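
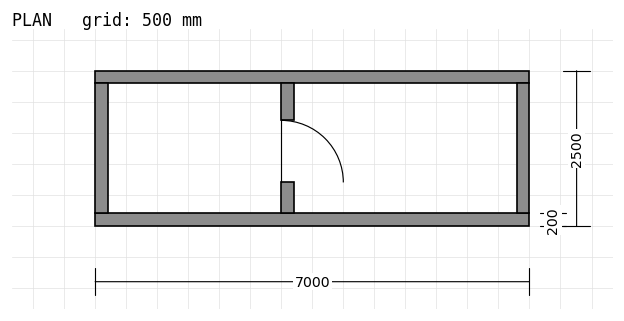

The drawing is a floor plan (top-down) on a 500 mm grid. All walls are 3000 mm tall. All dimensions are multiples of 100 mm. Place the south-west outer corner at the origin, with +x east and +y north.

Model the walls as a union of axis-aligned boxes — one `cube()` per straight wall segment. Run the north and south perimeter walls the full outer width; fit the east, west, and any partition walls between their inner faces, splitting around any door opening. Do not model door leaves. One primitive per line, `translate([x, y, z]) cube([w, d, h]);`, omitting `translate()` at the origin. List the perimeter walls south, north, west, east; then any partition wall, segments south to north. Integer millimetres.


cube([7000, 200, 3000]);
translate([0, 2300, 0]) cube([7000, 200, 3000]);
translate([0, 200, 0]) cube([200, 2100, 3000]);
translate([6800, 200, 0]) cube([200, 2100, 3000]);
translate([3000, 200, 0]) cube([200, 500, 3000]);
translate([3000, 1700, 0]) cube([200, 600, 3000]);


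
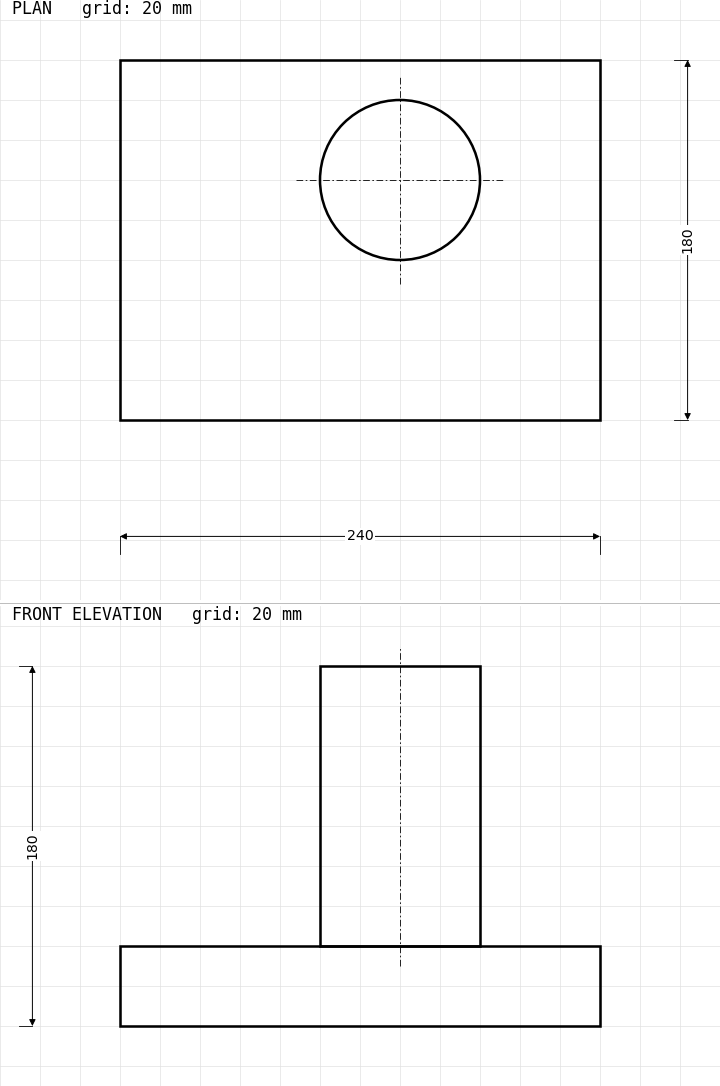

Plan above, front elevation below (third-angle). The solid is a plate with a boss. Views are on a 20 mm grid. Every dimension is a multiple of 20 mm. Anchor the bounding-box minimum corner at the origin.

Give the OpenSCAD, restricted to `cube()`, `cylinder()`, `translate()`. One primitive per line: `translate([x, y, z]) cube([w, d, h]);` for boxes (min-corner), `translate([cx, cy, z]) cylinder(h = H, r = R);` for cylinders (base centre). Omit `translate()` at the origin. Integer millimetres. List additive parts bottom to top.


cube([240, 180, 40]);
translate([140, 120, 40]) cylinder(h = 140, r = 40);


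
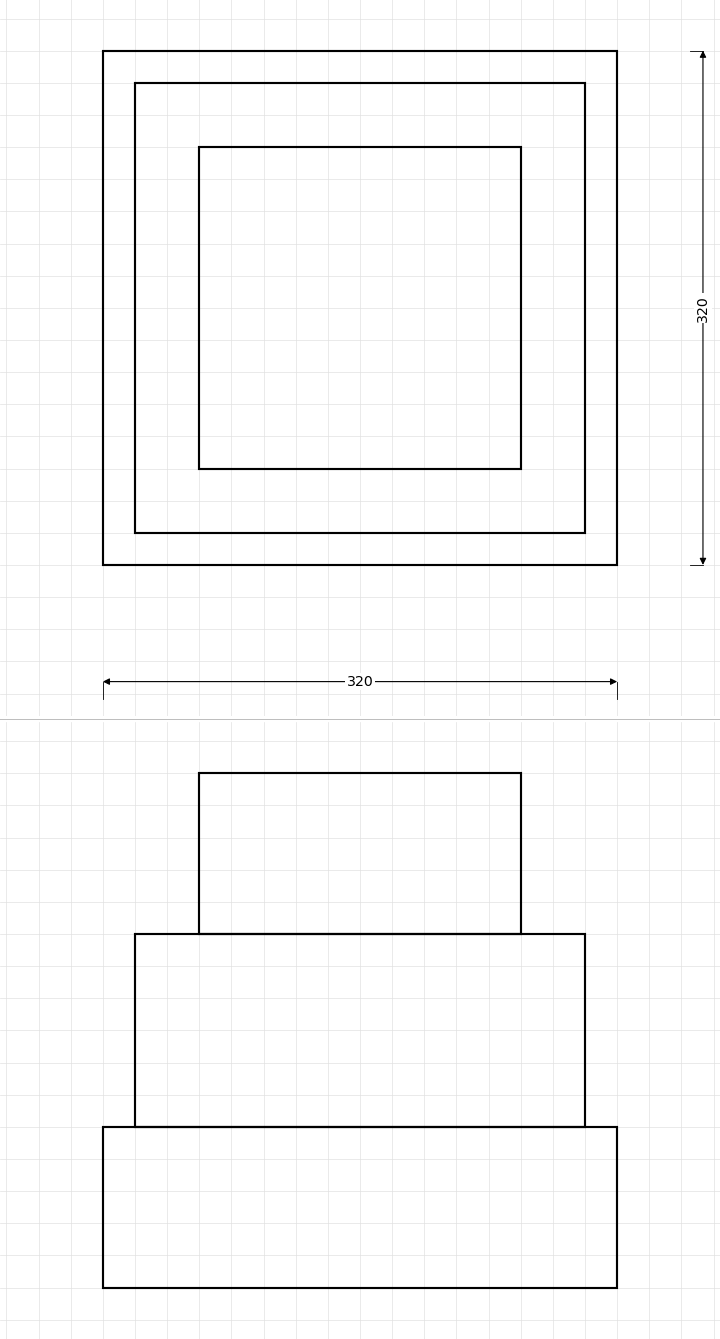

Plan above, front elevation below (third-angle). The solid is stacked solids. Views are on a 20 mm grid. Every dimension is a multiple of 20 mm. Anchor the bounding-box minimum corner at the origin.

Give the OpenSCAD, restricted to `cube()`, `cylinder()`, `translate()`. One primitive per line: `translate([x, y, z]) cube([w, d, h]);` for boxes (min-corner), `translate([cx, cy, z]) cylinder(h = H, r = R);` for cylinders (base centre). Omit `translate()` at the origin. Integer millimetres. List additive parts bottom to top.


cube([320, 320, 100]);
translate([20, 20, 100]) cube([280, 280, 120]);
translate([60, 60, 220]) cube([200, 200, 100]);


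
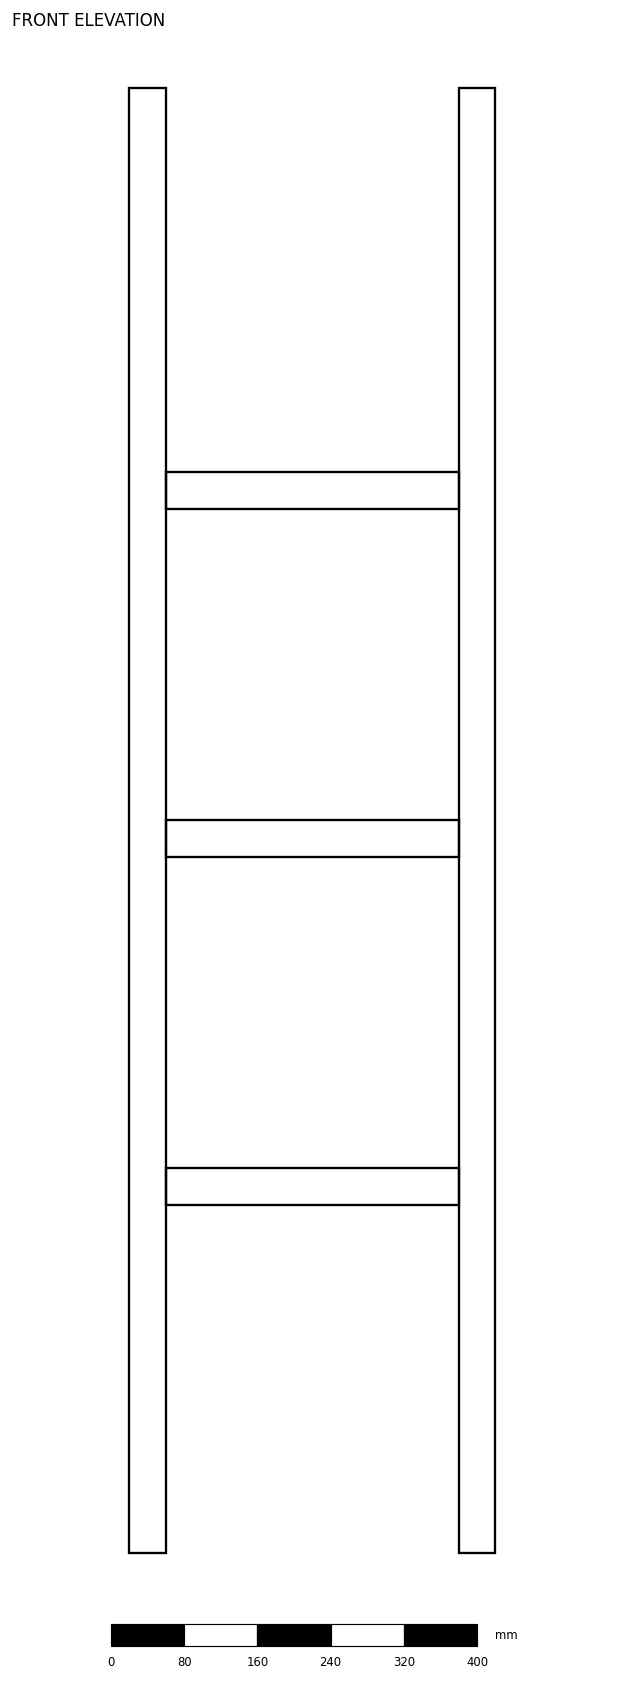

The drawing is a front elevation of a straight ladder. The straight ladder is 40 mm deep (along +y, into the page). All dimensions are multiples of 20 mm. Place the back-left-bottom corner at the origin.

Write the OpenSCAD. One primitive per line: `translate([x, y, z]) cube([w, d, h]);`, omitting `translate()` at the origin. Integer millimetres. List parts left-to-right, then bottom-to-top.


cube([40, 40, 1600]);
translate([40, 0, 380]) cube([320, 40, 40]);
translate([40, 0, 760]) cube([320, 40, 40]);
translate([40, 0, 1140]) cube([320, 40, 40]);
translate([360, 0, 0]) cube([40, 40, 1600]);


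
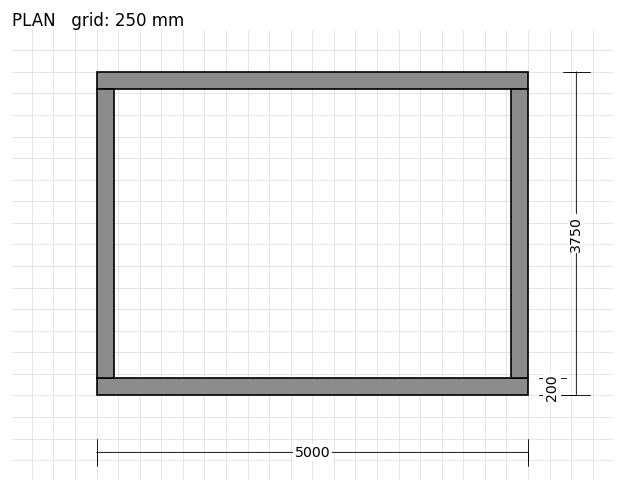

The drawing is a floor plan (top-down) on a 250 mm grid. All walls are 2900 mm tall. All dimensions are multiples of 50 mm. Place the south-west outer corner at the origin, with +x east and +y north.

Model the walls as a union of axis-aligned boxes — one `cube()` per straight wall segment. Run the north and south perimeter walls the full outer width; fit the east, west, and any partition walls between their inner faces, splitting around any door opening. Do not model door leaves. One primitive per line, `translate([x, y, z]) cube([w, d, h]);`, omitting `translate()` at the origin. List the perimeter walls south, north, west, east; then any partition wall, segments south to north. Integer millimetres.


cube([5000, 200, 2900]);
translate([0, 3550, 0]) cube([5000, 200, 2900]);
translate([0, 200, 0]) cube([200, 3350, 2900]);
translate([4800, 200, 0]) cube([200, 3350, 2900]);


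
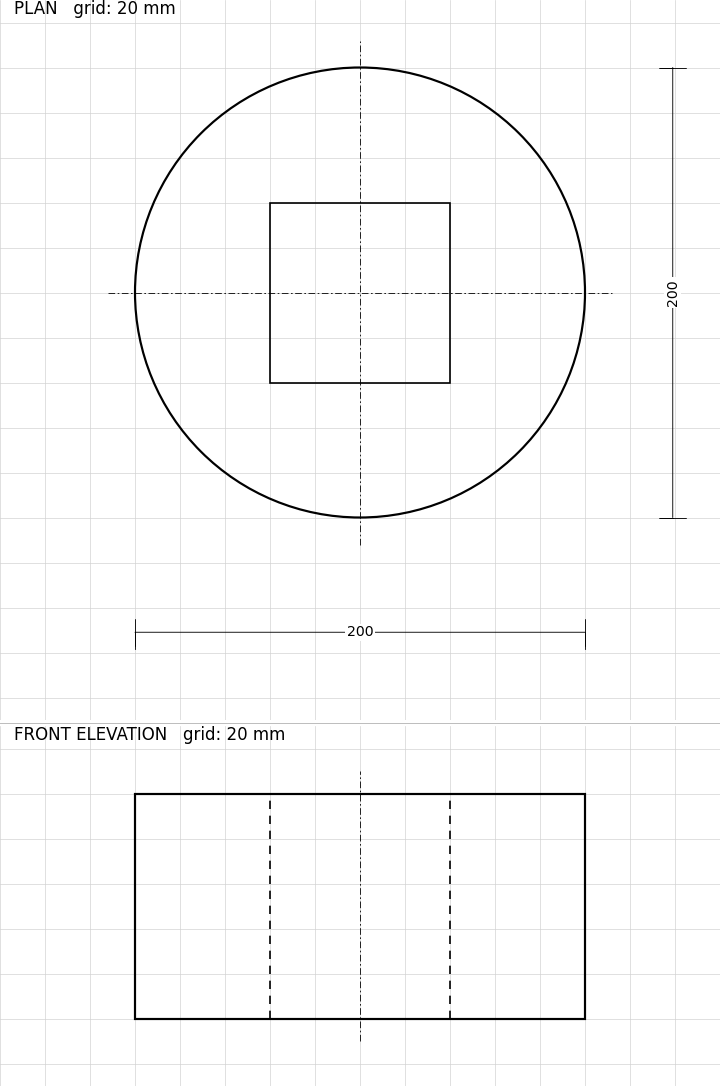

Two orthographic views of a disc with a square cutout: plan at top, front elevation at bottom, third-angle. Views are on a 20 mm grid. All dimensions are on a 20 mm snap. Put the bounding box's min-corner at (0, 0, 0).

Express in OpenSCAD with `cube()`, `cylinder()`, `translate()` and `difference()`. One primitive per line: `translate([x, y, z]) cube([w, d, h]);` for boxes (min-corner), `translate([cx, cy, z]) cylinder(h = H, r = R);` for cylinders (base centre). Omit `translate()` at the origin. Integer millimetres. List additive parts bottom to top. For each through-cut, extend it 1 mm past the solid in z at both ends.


difference() {
  translate([100, 100, 0]) cylinder(h = 100, r = 100);
  translate([60, 60, -1]) cube([80, 80, 102]);
}


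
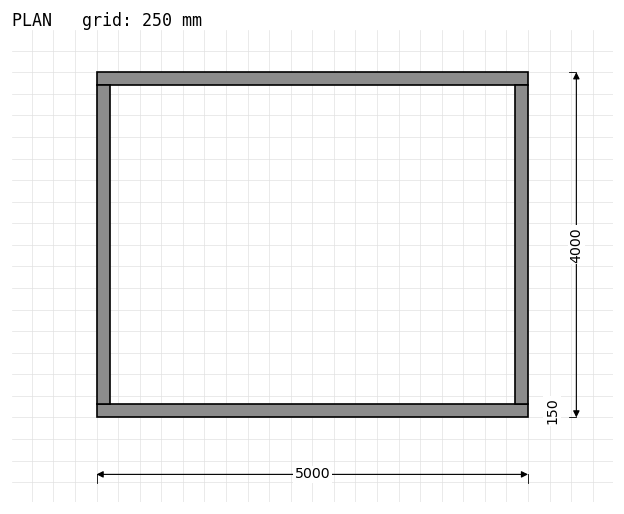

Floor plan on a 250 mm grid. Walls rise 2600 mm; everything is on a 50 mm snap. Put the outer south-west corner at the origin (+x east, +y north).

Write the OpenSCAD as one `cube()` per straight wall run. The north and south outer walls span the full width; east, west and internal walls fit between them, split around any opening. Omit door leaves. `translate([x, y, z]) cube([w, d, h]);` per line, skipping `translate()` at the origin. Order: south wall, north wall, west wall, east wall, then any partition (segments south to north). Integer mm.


cube([5000, 150, 2600]);
translate([0, 3850, 0]) cube([5000, 150, 2600]);
translate([0, 150, 0]) cube([150, 3700, 2600]);
translate([4850, 150, 0]) cube([150, 3700, 2600]);


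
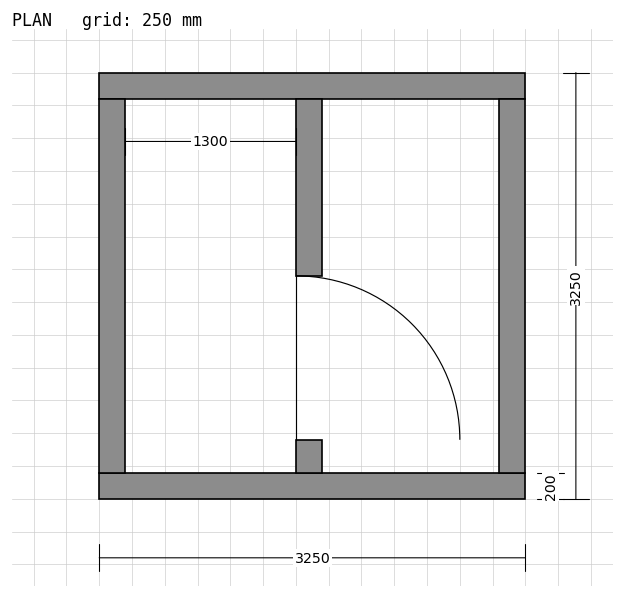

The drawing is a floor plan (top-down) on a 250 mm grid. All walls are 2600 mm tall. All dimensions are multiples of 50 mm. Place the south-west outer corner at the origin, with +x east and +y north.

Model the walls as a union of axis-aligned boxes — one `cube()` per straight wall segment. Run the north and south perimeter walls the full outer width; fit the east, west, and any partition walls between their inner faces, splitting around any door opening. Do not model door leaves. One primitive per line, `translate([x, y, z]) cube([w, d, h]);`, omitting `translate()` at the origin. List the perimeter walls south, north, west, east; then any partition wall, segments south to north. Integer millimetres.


cube([3250, 200, 2600]);
translate([0, 3050, 0]) cube([3250, 200, 2600]);
translate([0, 200, 0]) cube([200, 2850, 2600]);
translate([3050, 200, 0]) cube([200, 2850, 2600]);
translate([1500, 200, 0]) cube([200, 250, 2600]);
translate([1500, 1700, 0]) cube([200, 1350, 2600]);


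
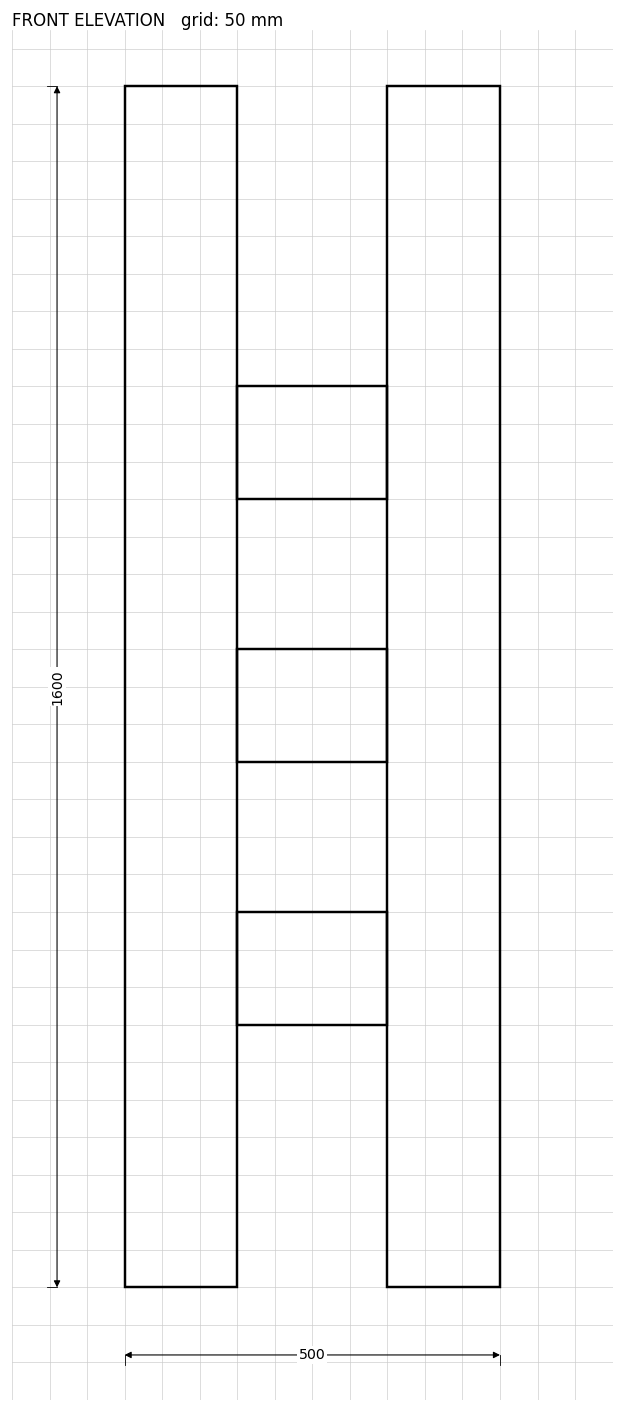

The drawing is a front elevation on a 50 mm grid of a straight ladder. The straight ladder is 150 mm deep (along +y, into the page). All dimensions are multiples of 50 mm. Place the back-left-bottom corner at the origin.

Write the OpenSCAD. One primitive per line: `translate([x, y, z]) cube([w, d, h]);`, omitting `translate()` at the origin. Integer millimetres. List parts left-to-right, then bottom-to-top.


cube([150, 150, 1600]);
translate([150, 0, 350]) cube([200, 150, 150]);
translate([150, 0, 700]) cube([200, 150, 150]);
translate([150, 0, 1050]) cube([200, 150, 150]);
translate([350, 0, 0]) cube([150, 150, 1600]);


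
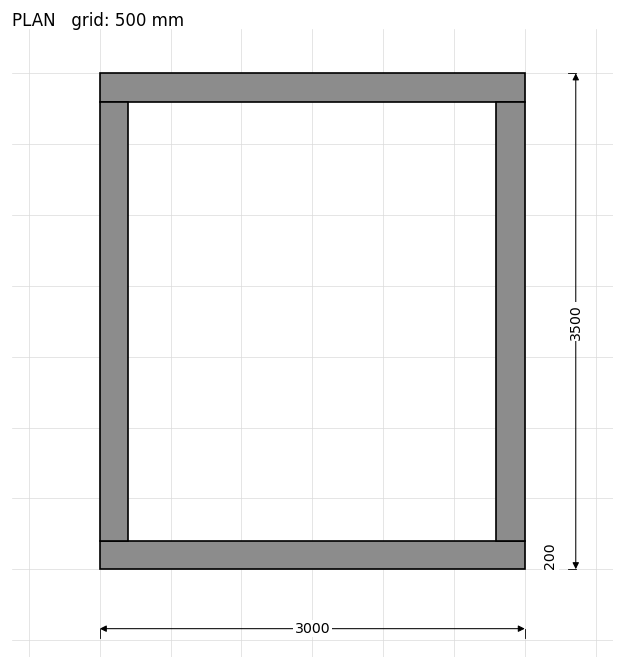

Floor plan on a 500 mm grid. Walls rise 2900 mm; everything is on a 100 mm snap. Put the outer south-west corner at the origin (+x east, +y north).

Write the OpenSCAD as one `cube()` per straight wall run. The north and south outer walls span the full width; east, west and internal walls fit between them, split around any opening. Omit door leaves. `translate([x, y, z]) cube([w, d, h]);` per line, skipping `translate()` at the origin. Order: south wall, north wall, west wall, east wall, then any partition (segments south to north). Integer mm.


cube([3000, 200, 2900]);
translate([0, 3300, 0]) cube([3000, 200, 2900]);
translate([0, 200, 0]) cube([200, 3100, 2900]);
translate([2800, 200, 0]) cube([200, 3100, 2900]);


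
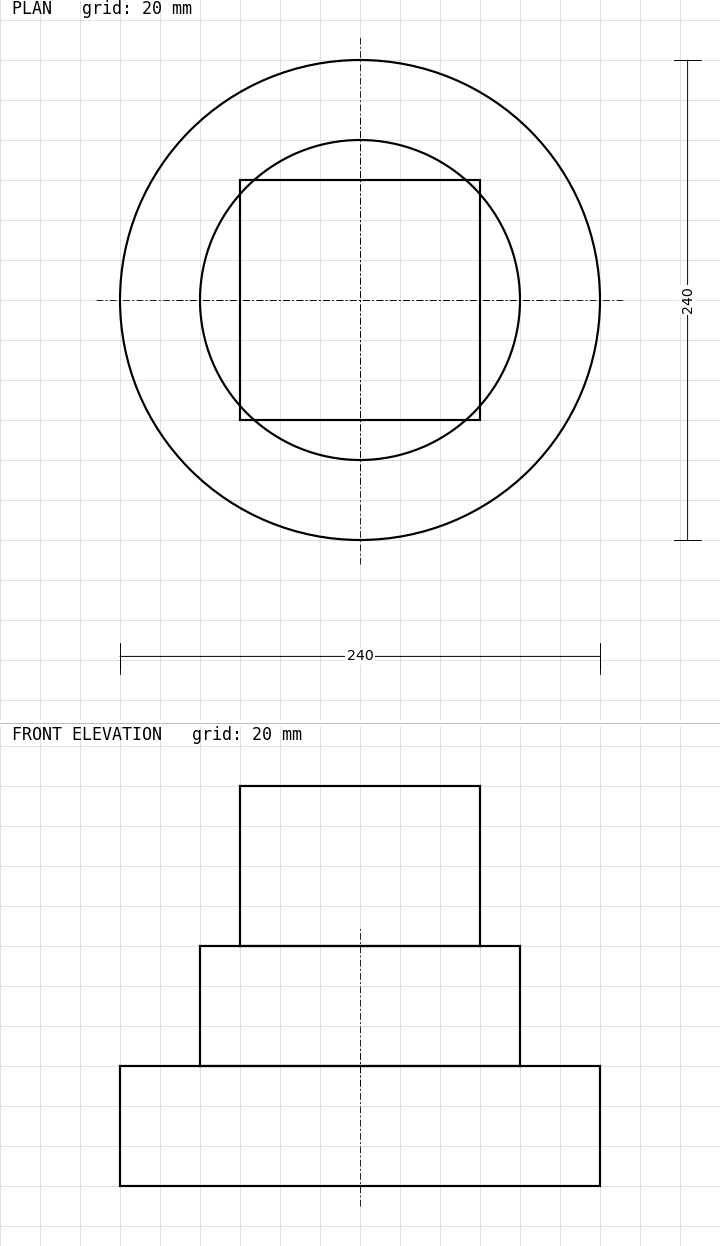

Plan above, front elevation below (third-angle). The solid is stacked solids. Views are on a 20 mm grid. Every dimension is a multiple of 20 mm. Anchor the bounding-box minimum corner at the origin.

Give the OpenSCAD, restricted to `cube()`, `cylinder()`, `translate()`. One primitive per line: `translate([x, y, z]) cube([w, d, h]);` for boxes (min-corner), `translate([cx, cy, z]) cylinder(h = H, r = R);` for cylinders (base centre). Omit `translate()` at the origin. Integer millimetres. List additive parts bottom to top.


translate([120, 120, 0]) cylinder(h = 60, r = 120);
translate([120, 120, 60]) cylinder(h = 60, r = 80);
translate([60, 60, 120]) cube([120, 120, 80]);


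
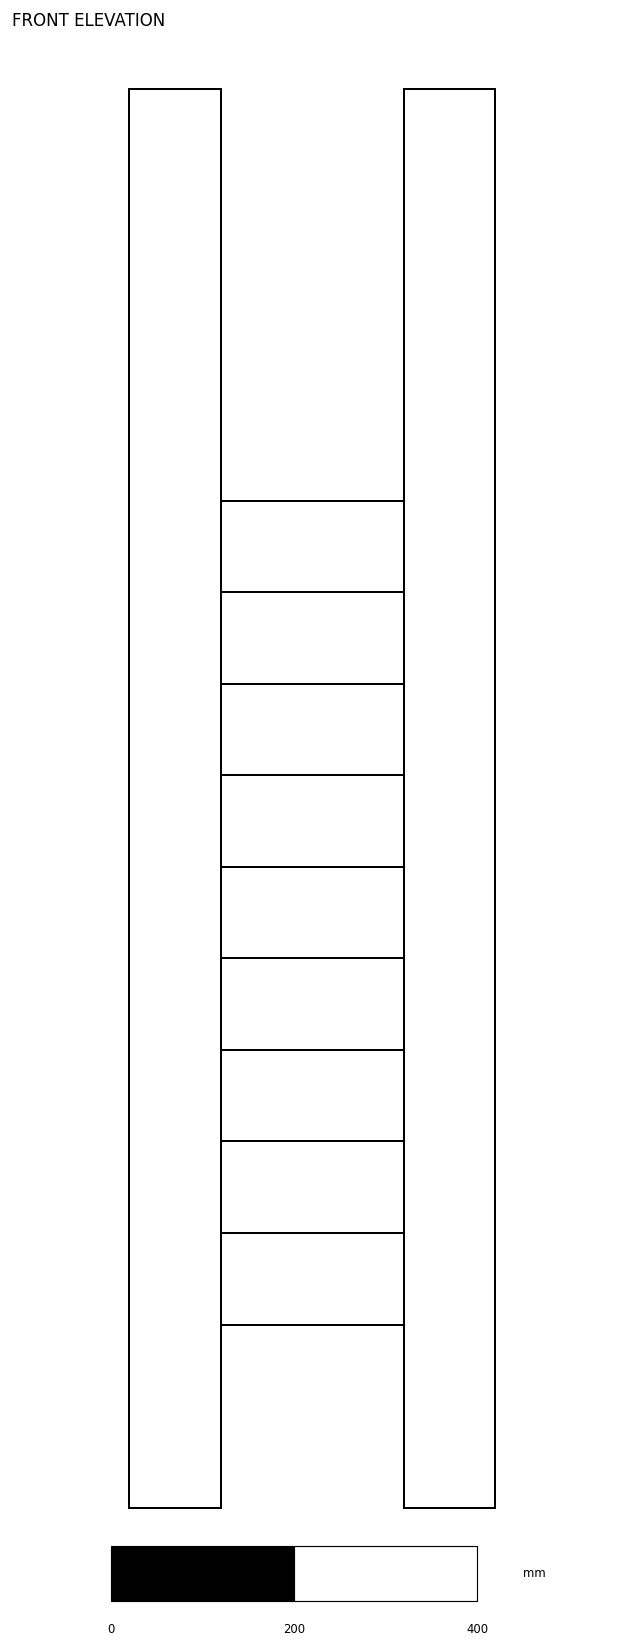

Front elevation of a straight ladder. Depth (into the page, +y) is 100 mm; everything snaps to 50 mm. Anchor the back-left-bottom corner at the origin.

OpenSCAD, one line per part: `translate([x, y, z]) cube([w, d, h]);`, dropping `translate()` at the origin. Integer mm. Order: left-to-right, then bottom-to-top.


cube([100, 100, 1550]);
translate([100, 0, 200]) cube([200, 100, 100]);
translate([100, 0, 400]) cube([200, 100, 100]);
translate([100, 0, 600]) cube([200, 100, 100]);
translate([100, 0, 800]) cube([200, 100, 100]);
translate([100, 0, 1000]) cube([200, 100, 100]);
translate([300, 0, 0]) cube([100, 100, 1550]);


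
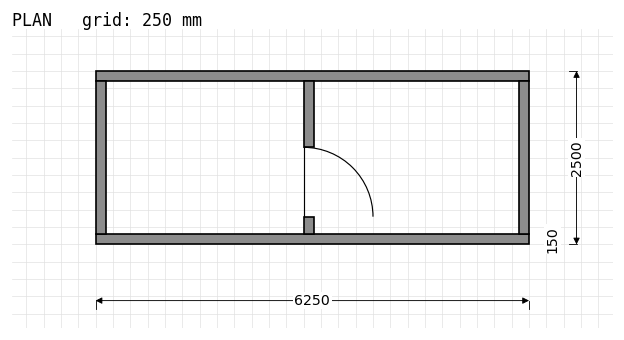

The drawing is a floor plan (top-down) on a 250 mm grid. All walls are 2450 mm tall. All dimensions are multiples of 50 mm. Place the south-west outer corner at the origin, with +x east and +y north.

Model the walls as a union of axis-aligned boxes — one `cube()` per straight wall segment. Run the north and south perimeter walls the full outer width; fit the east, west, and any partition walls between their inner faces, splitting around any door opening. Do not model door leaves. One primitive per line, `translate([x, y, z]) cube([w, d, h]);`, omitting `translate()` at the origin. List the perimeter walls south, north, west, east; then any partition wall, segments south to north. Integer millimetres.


cube([6250, 150, 2450]);
translate([0, 2350, 0]) cube([6250, 150, 2450]);
translate([0, 150, 0]) cube([150, 2200, 2450]);
translate([6100, 150, 0]) cube([150, 2200, 2450]);
translate([3000, 150, 0]) cube([150, 250, 2450]);
translate([3000, 1400, 0]) cube([150, 950, 2450]);


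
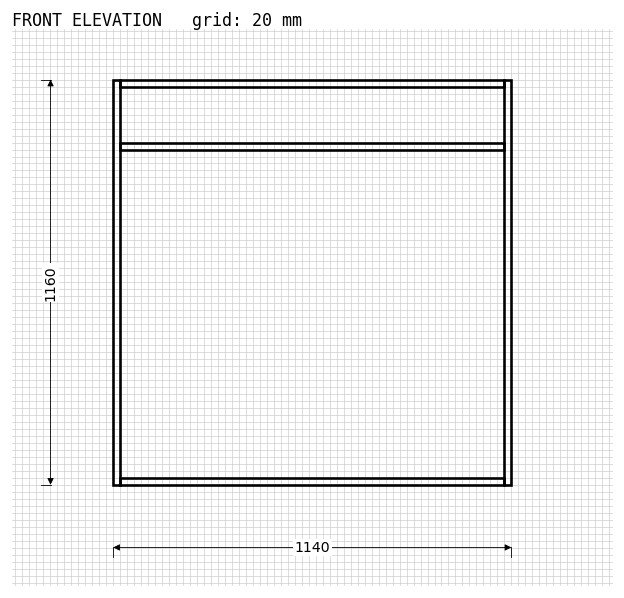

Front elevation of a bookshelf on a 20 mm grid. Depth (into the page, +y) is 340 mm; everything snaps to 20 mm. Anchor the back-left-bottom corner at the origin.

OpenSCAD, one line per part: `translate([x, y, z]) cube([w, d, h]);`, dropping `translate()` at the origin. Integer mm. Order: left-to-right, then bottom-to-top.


cube([20, 340, 1160]);
translate([20, 0, 0]) cube([1100, 340, 20]);
translate([20, 0, 960]) cube([1100, 340, 20]);
translate([20, 0, 1140]) cube([1100, 340, 20]);
translate([1120, 0, 0]) cube([20, 340, 1160]);


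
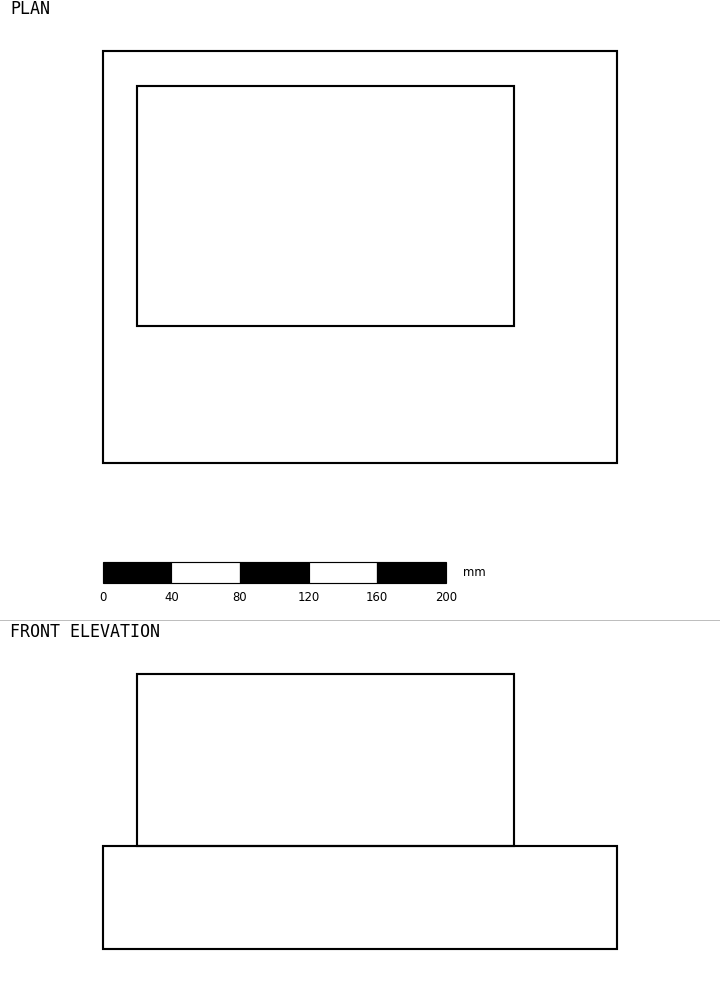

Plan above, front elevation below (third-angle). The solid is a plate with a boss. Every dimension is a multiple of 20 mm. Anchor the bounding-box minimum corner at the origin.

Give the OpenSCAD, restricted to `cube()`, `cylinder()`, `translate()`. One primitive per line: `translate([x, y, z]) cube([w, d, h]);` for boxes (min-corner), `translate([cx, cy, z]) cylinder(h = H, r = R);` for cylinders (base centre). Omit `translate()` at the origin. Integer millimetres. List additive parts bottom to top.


cube([300, 240, 60]);
translate([20, 80, 60]) cube([220, 140, 100]);


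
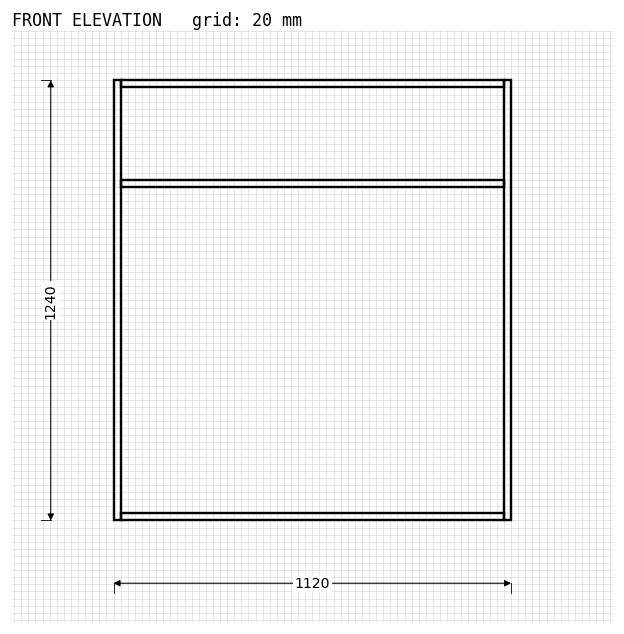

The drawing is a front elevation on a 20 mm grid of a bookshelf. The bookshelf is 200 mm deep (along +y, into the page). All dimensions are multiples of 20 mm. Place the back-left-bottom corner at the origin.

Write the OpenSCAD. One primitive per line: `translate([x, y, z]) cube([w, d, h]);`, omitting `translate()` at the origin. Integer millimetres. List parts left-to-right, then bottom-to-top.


cube([20, 200, 1240]);
translate([20, 0, 0]) cube([1080, 200, 20]);
translate([20, 0, 940]) cube([1080, 200, 20]);
translate([20, 0, 1220]) cube([1080, 200, 20]);
translate([1100, 0, 0]) cube([20, 200, 1240]);


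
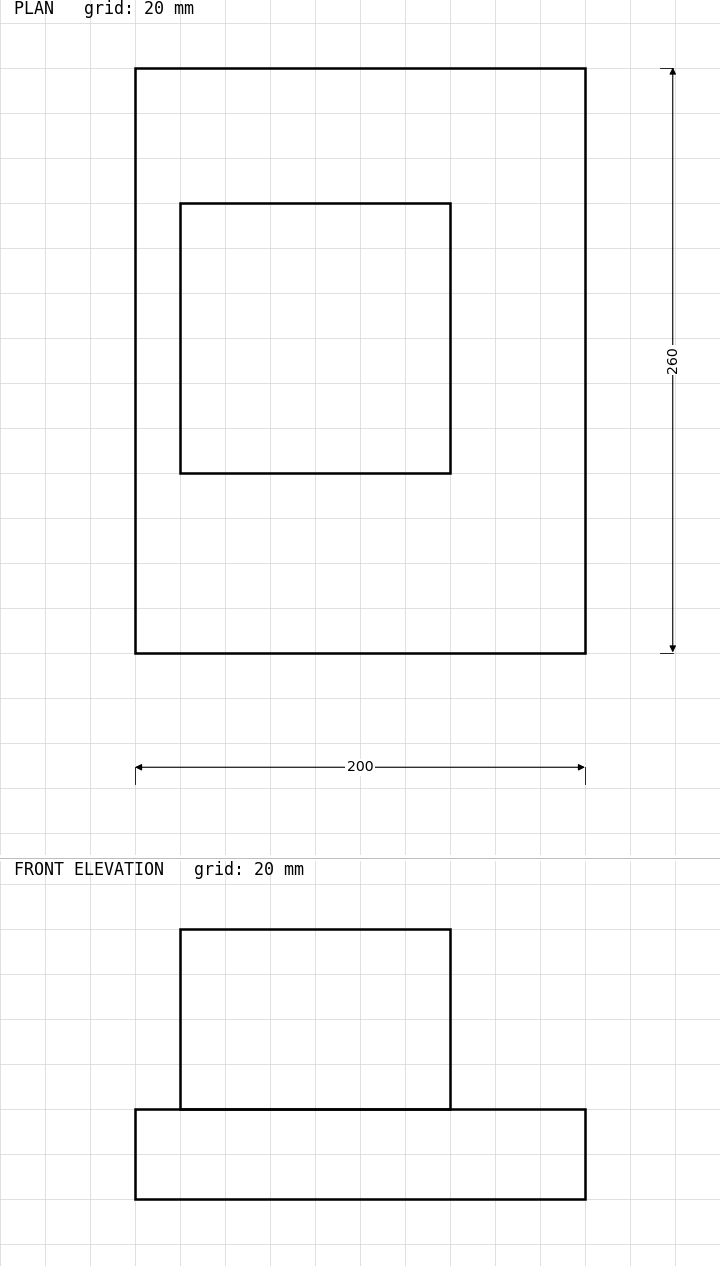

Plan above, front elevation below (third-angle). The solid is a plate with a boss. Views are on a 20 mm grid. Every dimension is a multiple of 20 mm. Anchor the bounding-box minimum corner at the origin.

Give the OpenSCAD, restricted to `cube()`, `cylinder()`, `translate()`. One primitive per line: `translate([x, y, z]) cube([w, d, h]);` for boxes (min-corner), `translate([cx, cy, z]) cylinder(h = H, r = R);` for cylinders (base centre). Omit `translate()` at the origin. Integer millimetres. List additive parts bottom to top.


cube([200, 260, 40]);
translate([20, 80, 40]) cube([120, 120, 80]);


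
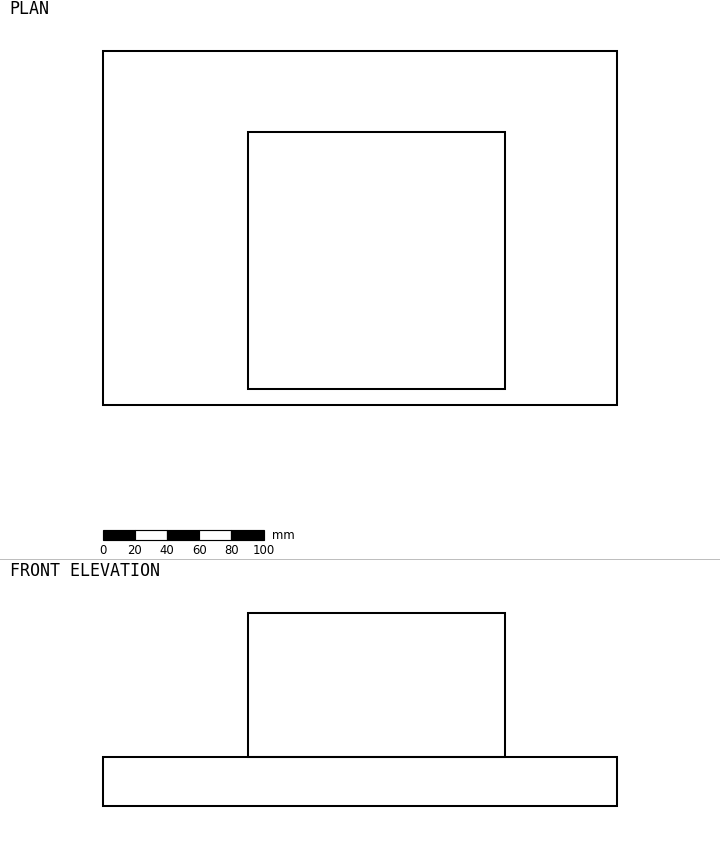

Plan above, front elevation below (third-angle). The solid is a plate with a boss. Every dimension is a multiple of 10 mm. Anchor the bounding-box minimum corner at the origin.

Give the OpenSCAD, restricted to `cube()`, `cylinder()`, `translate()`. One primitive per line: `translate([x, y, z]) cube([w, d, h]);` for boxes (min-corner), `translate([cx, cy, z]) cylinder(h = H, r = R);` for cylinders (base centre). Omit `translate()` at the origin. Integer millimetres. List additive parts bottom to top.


cube([320, 220, 30]);
translate([90, 10, 30]) cube([160, 160, 90]);


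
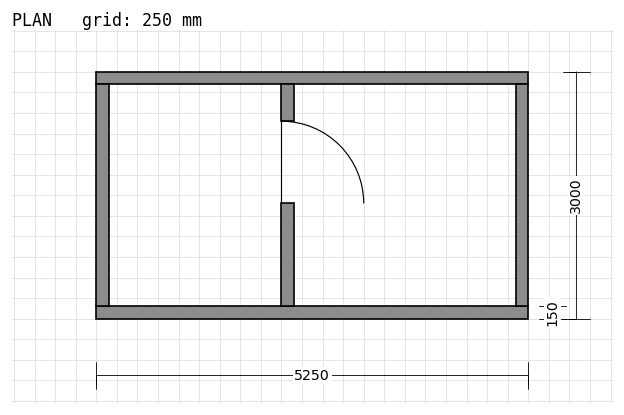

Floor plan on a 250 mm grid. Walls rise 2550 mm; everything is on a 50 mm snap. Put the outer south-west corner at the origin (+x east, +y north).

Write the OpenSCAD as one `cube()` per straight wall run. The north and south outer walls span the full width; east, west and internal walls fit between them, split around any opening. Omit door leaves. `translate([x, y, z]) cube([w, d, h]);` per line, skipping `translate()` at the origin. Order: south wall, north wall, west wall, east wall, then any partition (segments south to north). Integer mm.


cube([5250, 150, 2550]);
translate([0, 2850, 0]) cube([5250, 150, 2550]);
translate([0, 150, 0]) cube([150, 2700, 2550]);
translate([5100, 150, 0]) cube([150, 2700, 2550]);
translate([2250, 150, 0]) cube([150, 1250, 2550]);
translate([2250, 2400, 0]) cube([150, 450, 2550]);


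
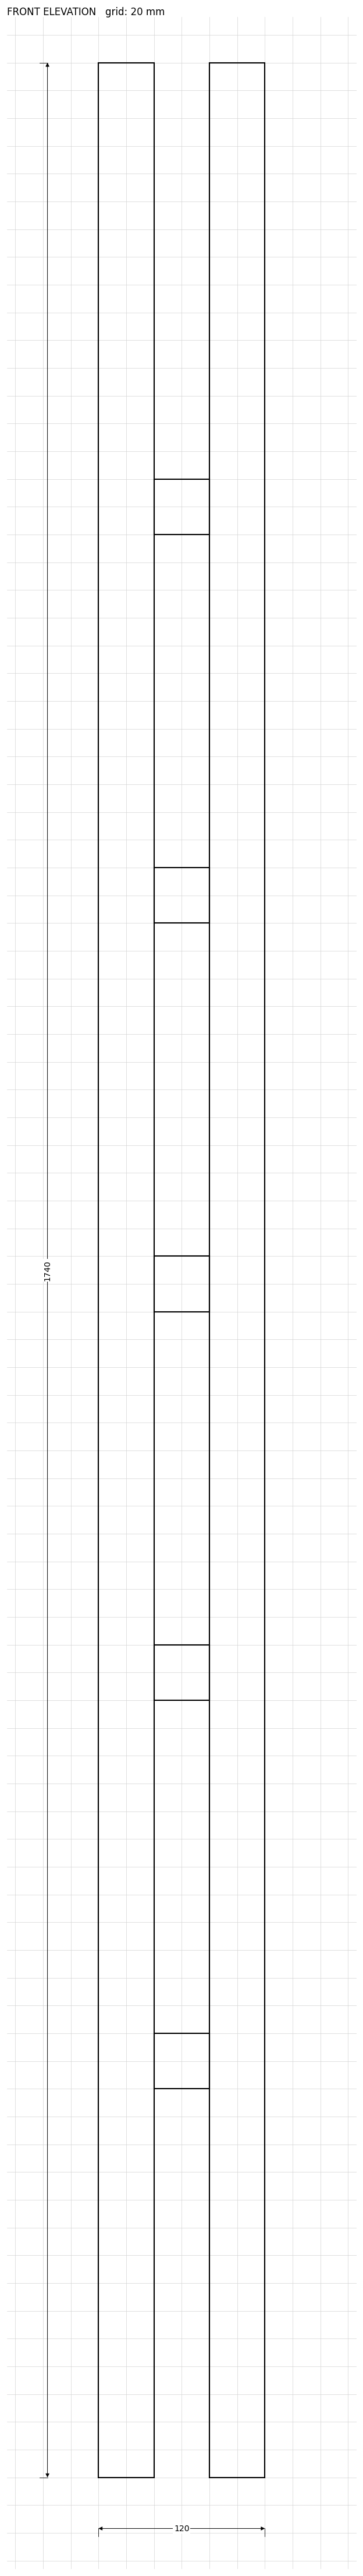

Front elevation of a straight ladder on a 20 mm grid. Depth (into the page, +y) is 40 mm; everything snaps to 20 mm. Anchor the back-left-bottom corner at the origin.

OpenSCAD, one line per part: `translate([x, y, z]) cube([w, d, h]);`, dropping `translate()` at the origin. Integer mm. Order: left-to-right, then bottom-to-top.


cube([40, 40, 1740]);
translate([40, 0, 280]) cube([40, 40, 40]);
translate([40, 0, 560]) cube([40, 40, 40]);
translate([40, 0, 840]) cube([40, 40, 40]);
translate([40, 0, 1120]) cube([40, 40, 40]);
translate([40, 0, 1400]) cube([40, 40, 40]);
translate([80, 0, 0]) cube([40, 40, 1740]);


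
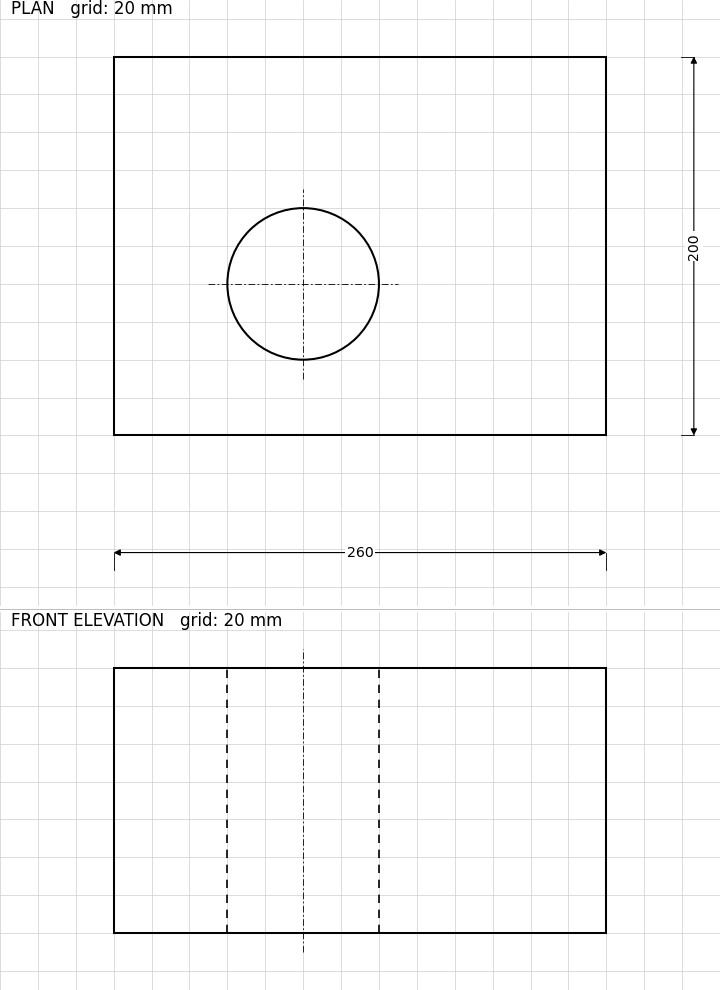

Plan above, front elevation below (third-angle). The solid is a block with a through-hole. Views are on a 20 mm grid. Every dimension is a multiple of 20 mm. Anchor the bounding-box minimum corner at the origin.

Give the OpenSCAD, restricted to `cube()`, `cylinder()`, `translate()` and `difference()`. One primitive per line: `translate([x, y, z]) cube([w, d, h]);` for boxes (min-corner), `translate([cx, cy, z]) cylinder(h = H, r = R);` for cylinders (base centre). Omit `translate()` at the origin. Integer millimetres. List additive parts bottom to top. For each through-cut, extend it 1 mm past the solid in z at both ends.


difference() {
  cube([260, 200, 140]);
  translate([100, 80, -1]) cylinder(h = 142, r = 40);
}


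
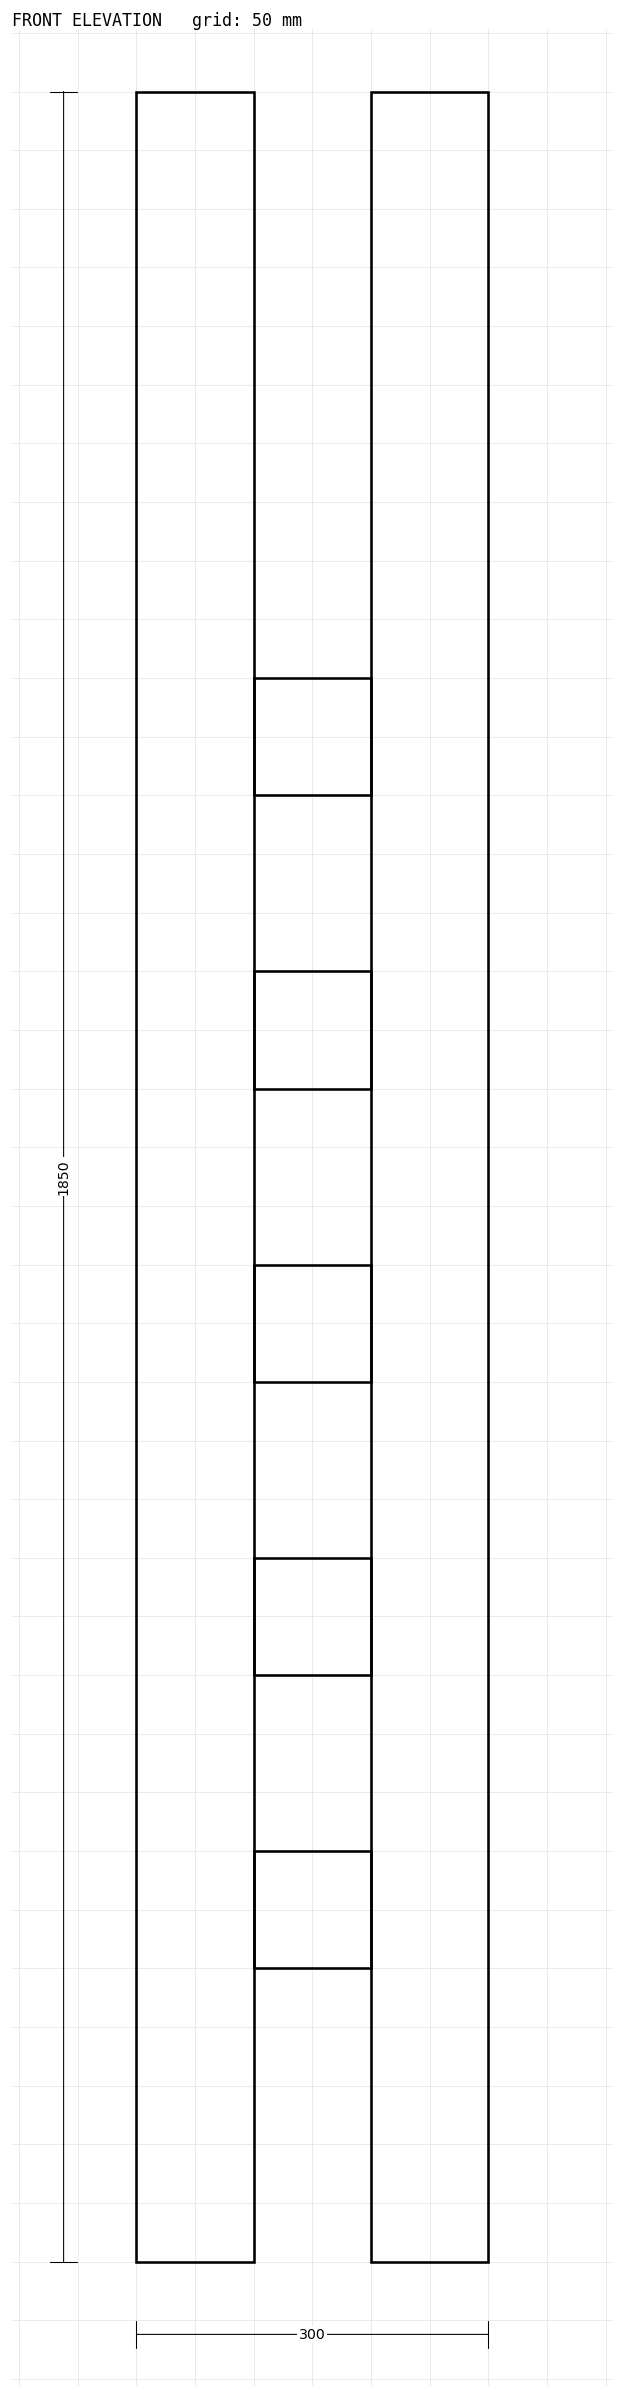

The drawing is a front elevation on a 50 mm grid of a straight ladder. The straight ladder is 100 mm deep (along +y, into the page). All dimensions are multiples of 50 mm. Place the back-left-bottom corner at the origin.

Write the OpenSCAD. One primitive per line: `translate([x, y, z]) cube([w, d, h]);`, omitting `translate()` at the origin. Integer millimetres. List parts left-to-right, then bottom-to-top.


cube([100, 100, 1850]);
translate([100, 0, 250]) cube([100, 100, 100]);
translate([100, 0, 500]) cube([100, 100, 100]);
translate([100, 0, 750]) cube([100, 100, 100]);
translate([100, 0, 1000]) cube([100, 100, 100]);
translate([100, 0, 1250]) cube([100, 100, 100]);
translate([200, 0, 0]) cube([100, 100, 1850]);


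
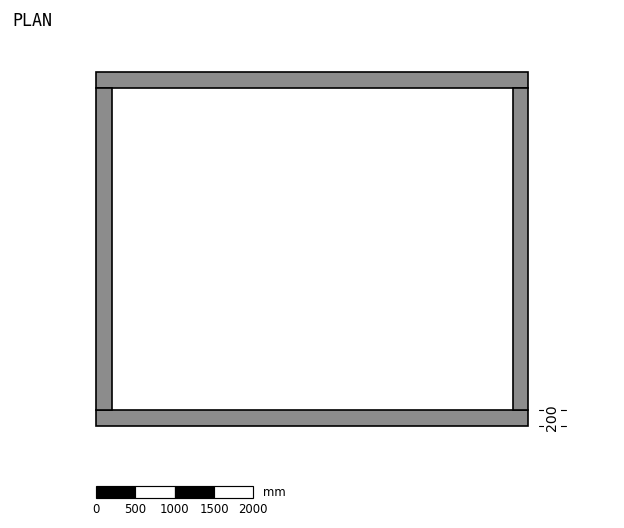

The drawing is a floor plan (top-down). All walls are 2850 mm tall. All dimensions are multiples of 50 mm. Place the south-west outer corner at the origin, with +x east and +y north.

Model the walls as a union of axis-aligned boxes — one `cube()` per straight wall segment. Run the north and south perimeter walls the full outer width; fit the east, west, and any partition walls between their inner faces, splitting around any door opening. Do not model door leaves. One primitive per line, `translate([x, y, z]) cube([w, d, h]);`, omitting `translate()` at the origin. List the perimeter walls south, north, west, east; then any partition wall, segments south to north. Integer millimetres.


cube([5500, 200, 2850]);
translate([0, 4300, 0]) cube([5500, 200, 2850]);
translate([0, 200, 0]) cube([200, 4100, 2850]);
translate([5300, 200, 0]) cube([200, 4100, 2850]);


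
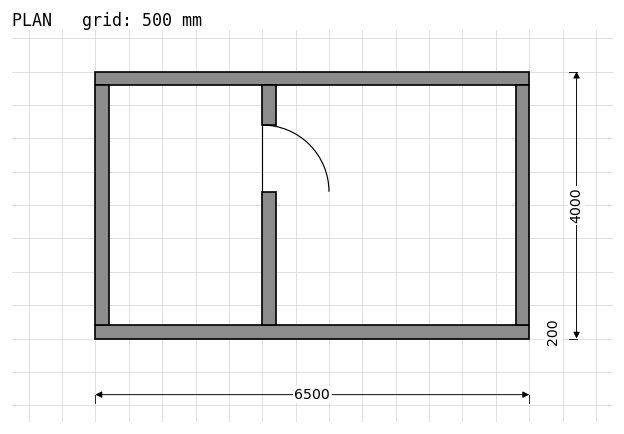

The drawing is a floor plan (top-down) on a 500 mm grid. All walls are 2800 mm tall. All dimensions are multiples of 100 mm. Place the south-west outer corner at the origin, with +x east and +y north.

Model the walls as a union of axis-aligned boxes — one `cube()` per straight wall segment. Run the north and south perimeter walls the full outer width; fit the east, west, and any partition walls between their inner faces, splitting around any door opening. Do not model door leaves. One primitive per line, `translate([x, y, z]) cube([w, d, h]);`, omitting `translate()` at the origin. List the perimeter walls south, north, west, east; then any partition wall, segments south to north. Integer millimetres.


cube([6500, 200, 2800]);
translate([0, 3800, 0]) cube([6500, 200, 2800]);
translate([0, 200, 0]) cube([200, 3600, 2800]);
translate([6300, 200, 0]) cube([200, 3600, 2800]);
translate([2500, 200, 0]) cube([200, 2000, 2800]);
translate([2500, 3200, 0]) cube([200, 600, 2800]);


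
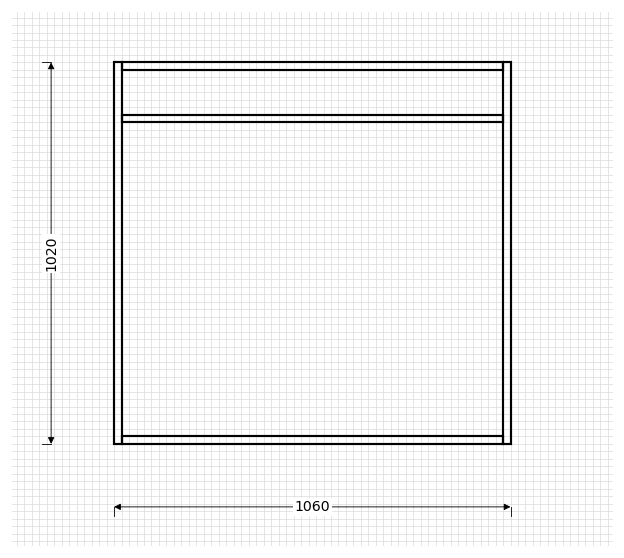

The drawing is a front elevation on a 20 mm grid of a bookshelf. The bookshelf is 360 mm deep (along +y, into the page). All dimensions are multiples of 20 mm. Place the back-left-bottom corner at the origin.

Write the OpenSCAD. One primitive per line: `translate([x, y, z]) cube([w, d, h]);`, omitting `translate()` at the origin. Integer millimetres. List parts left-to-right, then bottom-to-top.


cube([20, 360, 1020]);
translate([20, 0, 0]) cube([1020, 360, 20]);
translate([20, 0, 860]) cube([1020, 360, 20]);
translate([20, 0, 1000]) cube([1020, 360, 20]);
translate([1040, 0, 0]) cube([20, 360, 1020]);


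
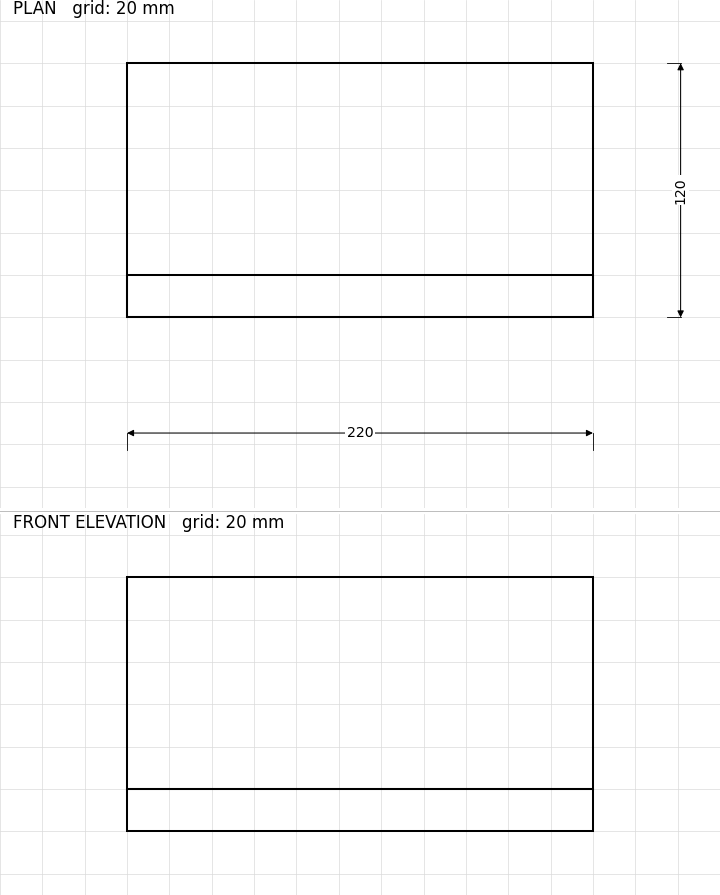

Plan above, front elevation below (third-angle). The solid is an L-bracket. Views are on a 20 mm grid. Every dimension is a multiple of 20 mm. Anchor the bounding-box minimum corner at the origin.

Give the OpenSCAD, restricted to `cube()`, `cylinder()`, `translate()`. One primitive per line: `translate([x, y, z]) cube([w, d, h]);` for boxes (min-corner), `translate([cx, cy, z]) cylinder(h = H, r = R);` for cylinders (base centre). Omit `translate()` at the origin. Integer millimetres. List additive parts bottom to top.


cube([220, 120, 20]);
translate([0, 0, 20]) cube([220, 20, 100]);


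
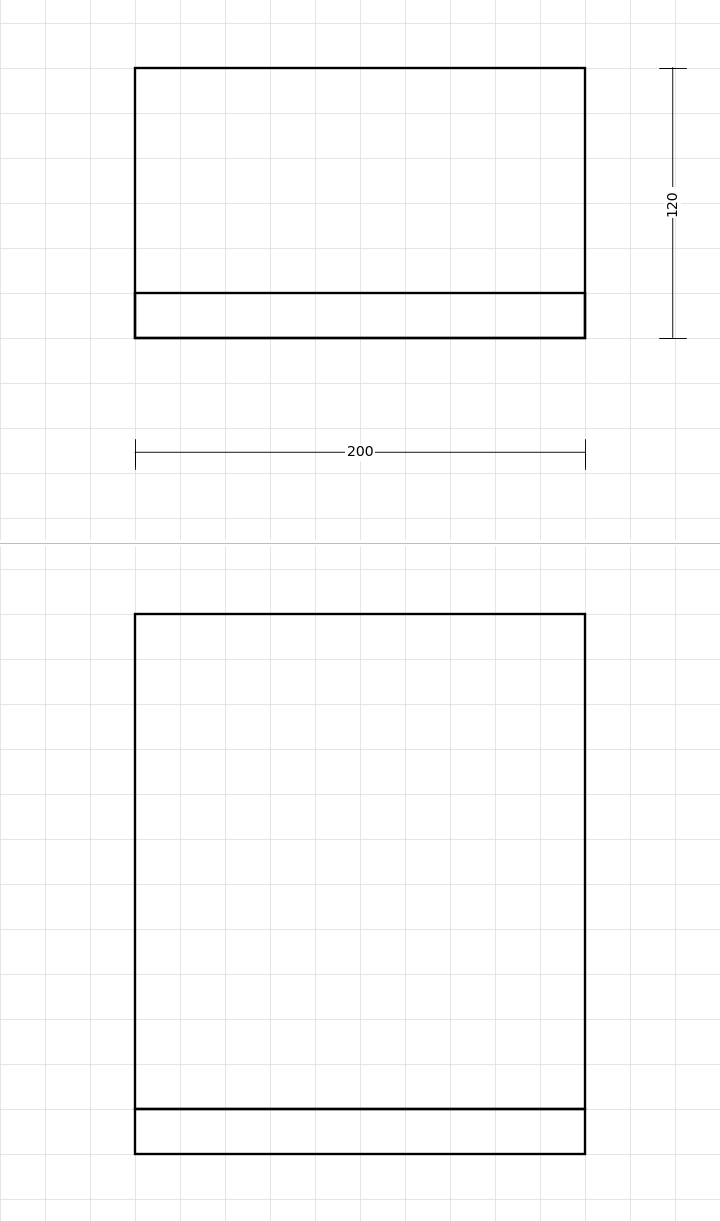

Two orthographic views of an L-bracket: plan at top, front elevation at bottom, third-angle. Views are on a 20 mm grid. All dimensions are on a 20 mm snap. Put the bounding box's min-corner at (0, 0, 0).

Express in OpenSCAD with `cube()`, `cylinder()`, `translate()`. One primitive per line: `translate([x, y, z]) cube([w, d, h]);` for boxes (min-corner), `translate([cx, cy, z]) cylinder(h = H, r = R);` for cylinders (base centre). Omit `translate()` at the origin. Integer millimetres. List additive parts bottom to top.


cube([200, 120, 20]);
translate([0, 0, 20]) cube([200, 20, 220]);


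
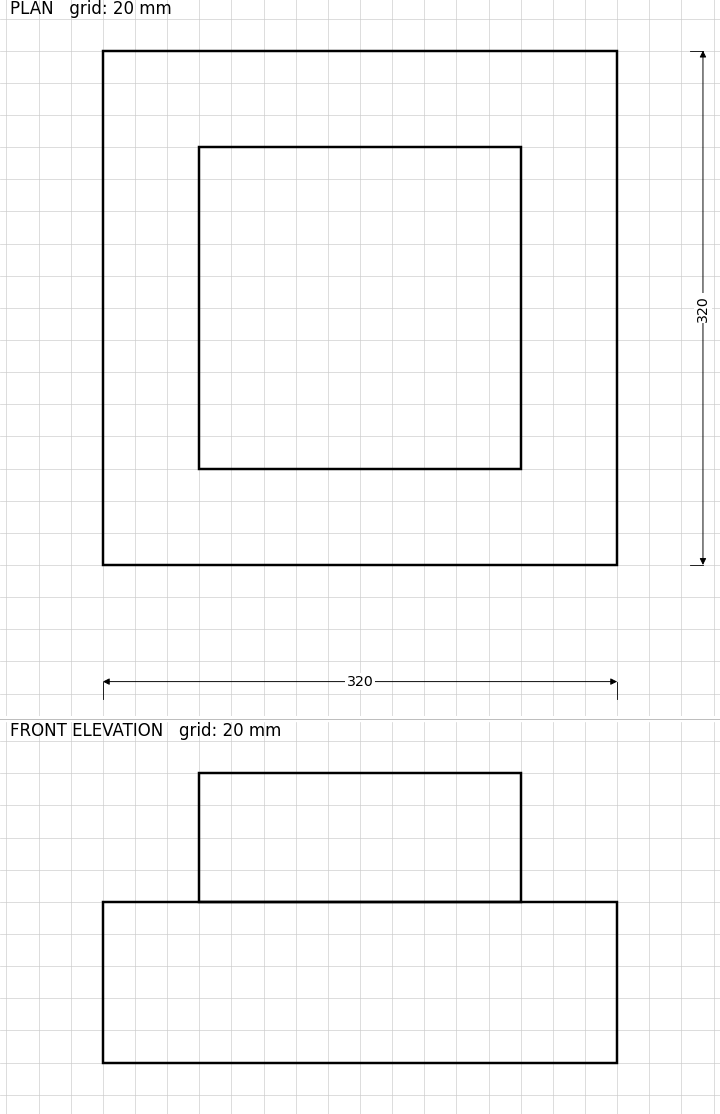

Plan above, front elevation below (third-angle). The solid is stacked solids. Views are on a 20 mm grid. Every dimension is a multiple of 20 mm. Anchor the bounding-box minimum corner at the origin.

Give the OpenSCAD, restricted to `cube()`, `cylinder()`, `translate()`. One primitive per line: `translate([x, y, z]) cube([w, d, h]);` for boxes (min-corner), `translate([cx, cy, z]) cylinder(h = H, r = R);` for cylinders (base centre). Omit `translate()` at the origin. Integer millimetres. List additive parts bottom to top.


cube([320, 320, 100]);
translate([60, 60, 100]) cube([200, 200, 80]);


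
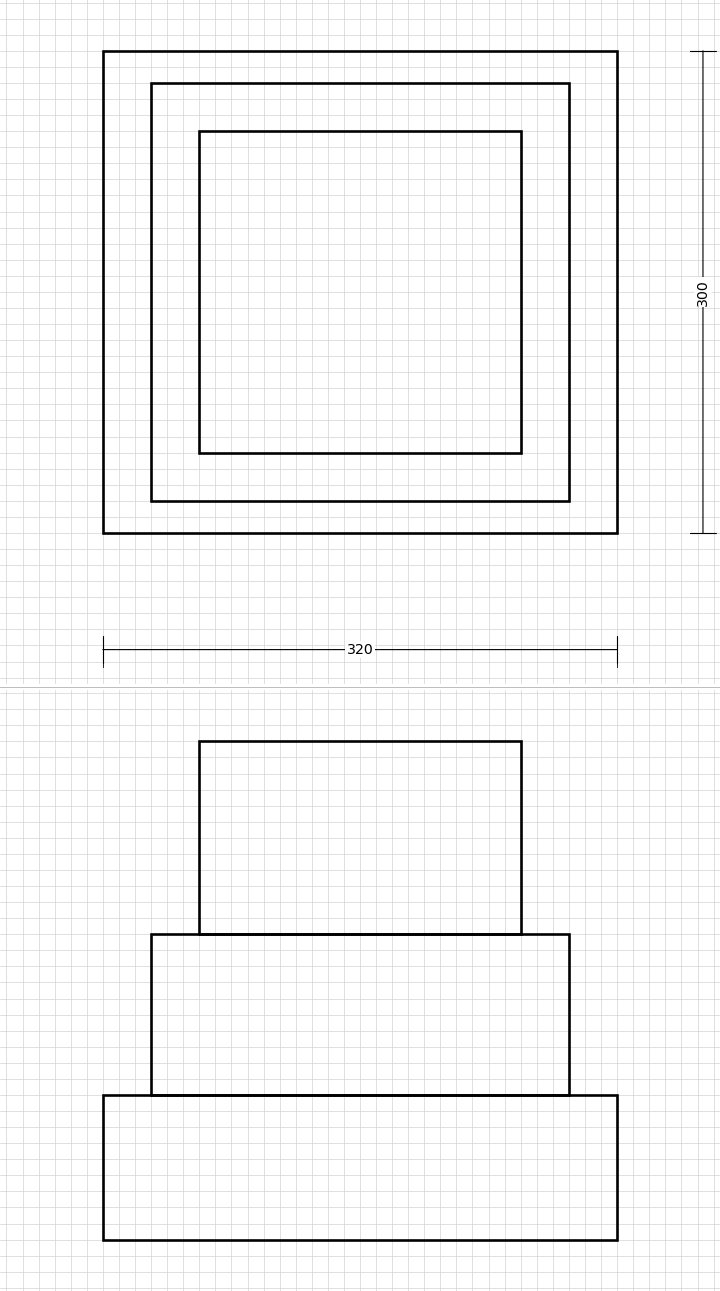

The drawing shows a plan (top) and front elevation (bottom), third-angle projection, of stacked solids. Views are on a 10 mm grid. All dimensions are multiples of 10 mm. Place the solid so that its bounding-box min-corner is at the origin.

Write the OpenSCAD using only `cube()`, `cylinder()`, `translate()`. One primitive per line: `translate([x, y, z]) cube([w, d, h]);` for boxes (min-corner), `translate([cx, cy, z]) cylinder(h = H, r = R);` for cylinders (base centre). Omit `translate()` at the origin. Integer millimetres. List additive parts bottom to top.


cube([320, 300, 90]);
translate([30, 20, 90]) cube([260, 260, 100]);
translate([60, 50, 190]) cube([200, 200, 120]);


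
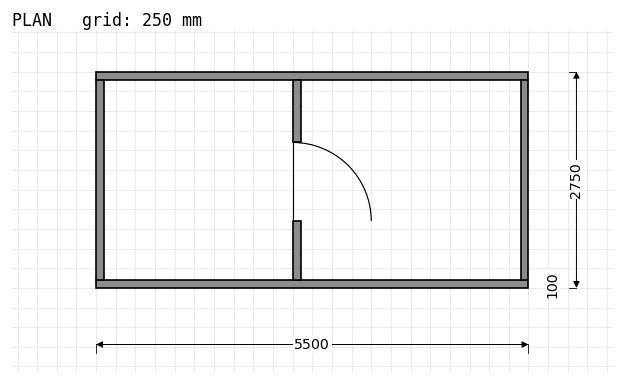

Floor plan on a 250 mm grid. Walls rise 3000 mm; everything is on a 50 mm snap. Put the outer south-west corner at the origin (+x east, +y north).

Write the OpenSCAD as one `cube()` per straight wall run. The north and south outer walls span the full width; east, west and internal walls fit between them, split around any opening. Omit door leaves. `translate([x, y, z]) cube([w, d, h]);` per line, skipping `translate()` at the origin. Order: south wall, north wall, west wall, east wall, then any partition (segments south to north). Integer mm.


cube([5500, 100, 3000]);
translate([0, 2650, 0]) cube([5500, 100, 3000]);
translate([0, 100, 0]) cube([100, 2550, 3000]);
translate([5400, 100, 0]) cube([100, 2550, 3000]);
translate([2500, 100, 0]) cube([100, 750, 3000]);
translate([2500, 1850, 0]) cube([100, 800, 3000]);


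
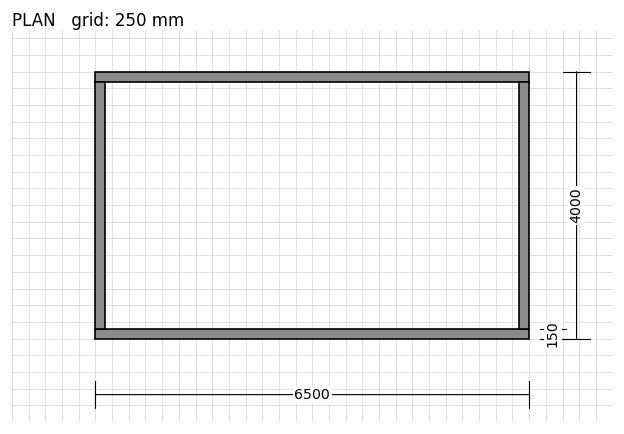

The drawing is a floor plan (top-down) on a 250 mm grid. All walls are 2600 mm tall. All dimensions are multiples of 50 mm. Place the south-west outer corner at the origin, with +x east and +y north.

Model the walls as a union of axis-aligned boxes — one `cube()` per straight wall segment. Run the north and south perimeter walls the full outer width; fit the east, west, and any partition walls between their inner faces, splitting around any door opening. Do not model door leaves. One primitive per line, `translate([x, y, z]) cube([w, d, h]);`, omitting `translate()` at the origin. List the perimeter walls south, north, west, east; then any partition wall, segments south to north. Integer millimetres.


cube([6500, 150, 2600]);
translate([0, 3850, 0]) cube([6500, 150, 2600]);
translate([0, 150, 0]) cube([150, 3700, 2600]);
translate([6350, 150, 0]) cube([150, 3700, 2600]);


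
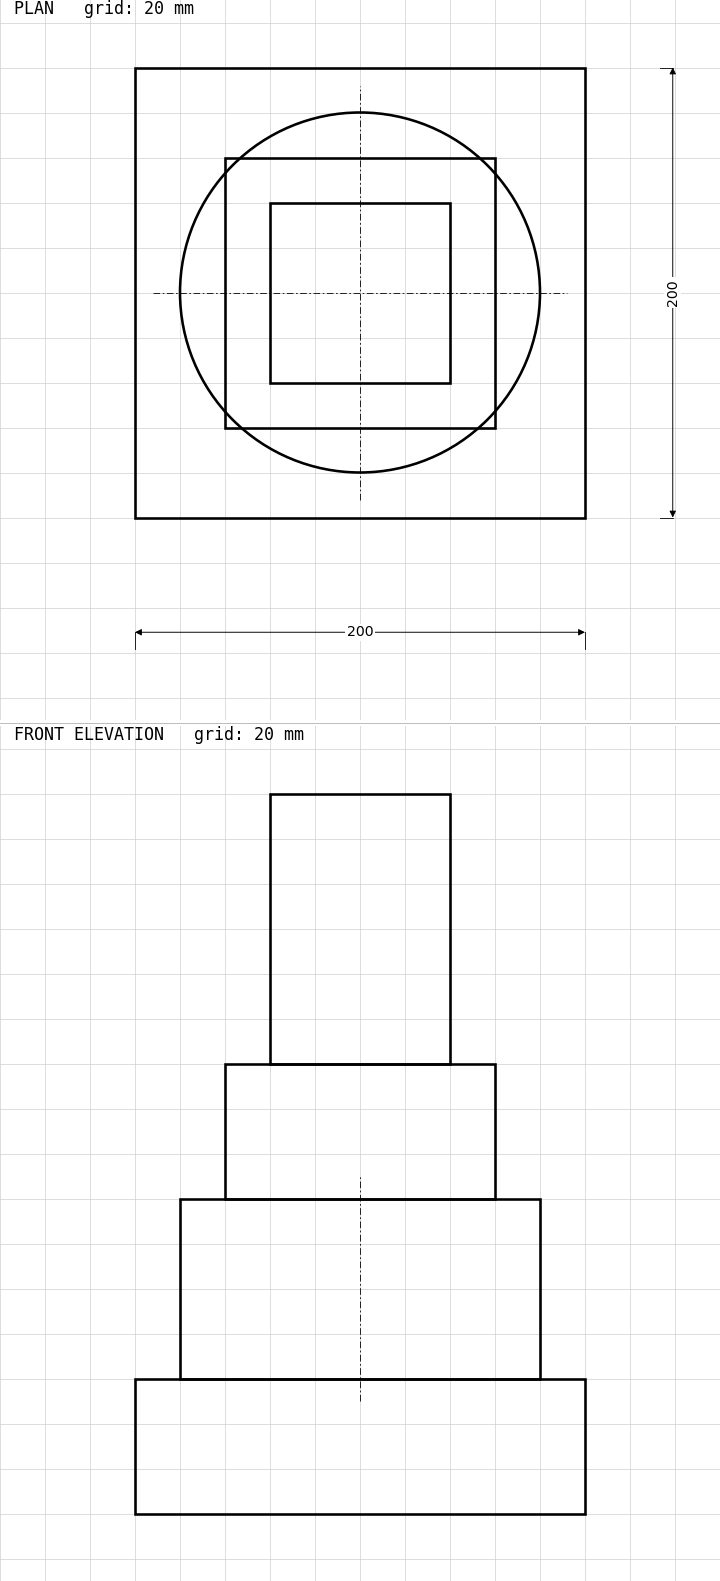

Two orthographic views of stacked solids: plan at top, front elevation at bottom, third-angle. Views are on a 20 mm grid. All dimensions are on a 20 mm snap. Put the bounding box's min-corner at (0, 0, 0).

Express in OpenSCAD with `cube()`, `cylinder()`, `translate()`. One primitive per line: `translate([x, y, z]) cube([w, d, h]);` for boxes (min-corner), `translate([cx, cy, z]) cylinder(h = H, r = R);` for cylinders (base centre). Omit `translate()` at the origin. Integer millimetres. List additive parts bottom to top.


cube([200, 200, 60]);
translate([100, 100, 60]) cylinder(h = 80, r = 80);
translate([40, 40, 140]) cube([120, 120, 60]);
translate([60, 60, 200]) cube([80, 80, 120]);


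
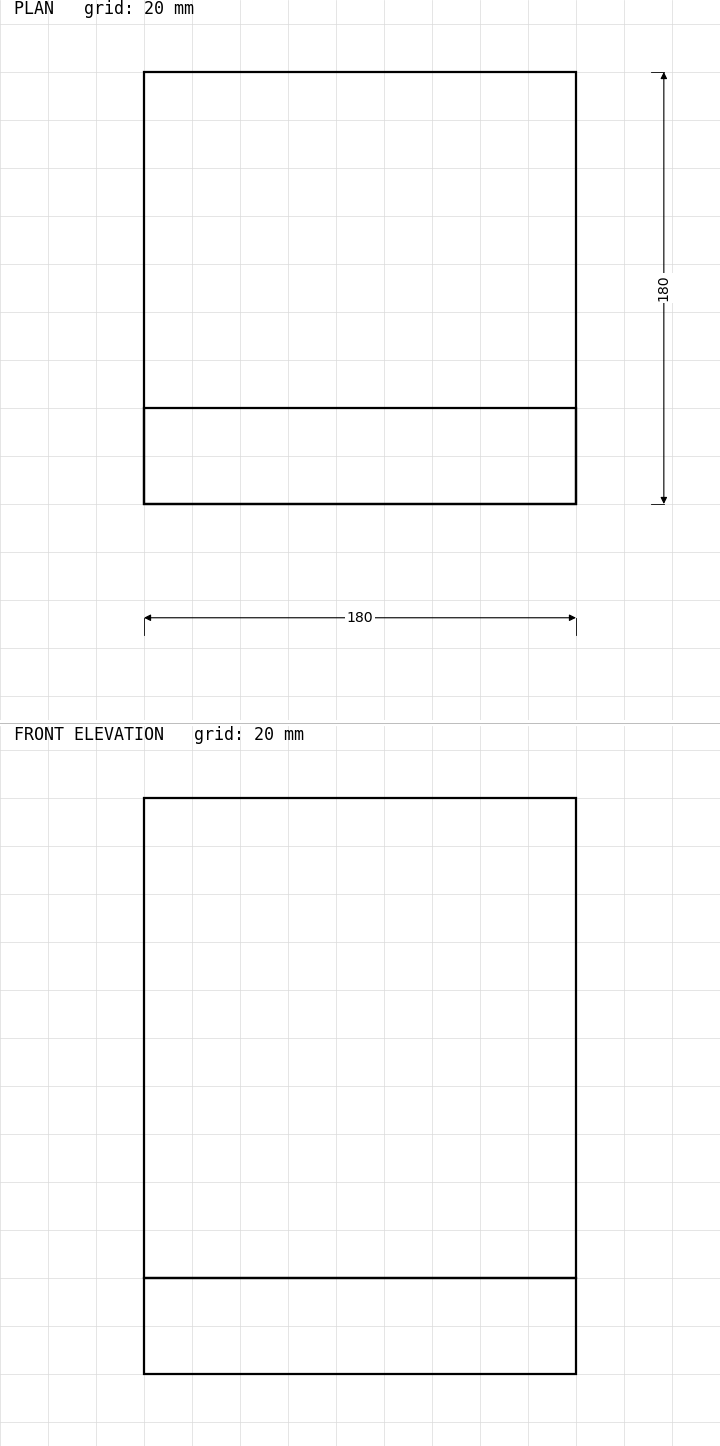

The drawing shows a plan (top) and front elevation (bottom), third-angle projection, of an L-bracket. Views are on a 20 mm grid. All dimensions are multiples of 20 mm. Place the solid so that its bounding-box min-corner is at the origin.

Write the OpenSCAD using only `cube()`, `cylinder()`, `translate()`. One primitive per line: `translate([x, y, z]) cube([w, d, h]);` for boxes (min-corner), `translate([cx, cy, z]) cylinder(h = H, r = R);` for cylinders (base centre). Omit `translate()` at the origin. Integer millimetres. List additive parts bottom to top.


cube([180, 180, 40]);
translate([0, 0, 40]) cube([180, 40, 200]);


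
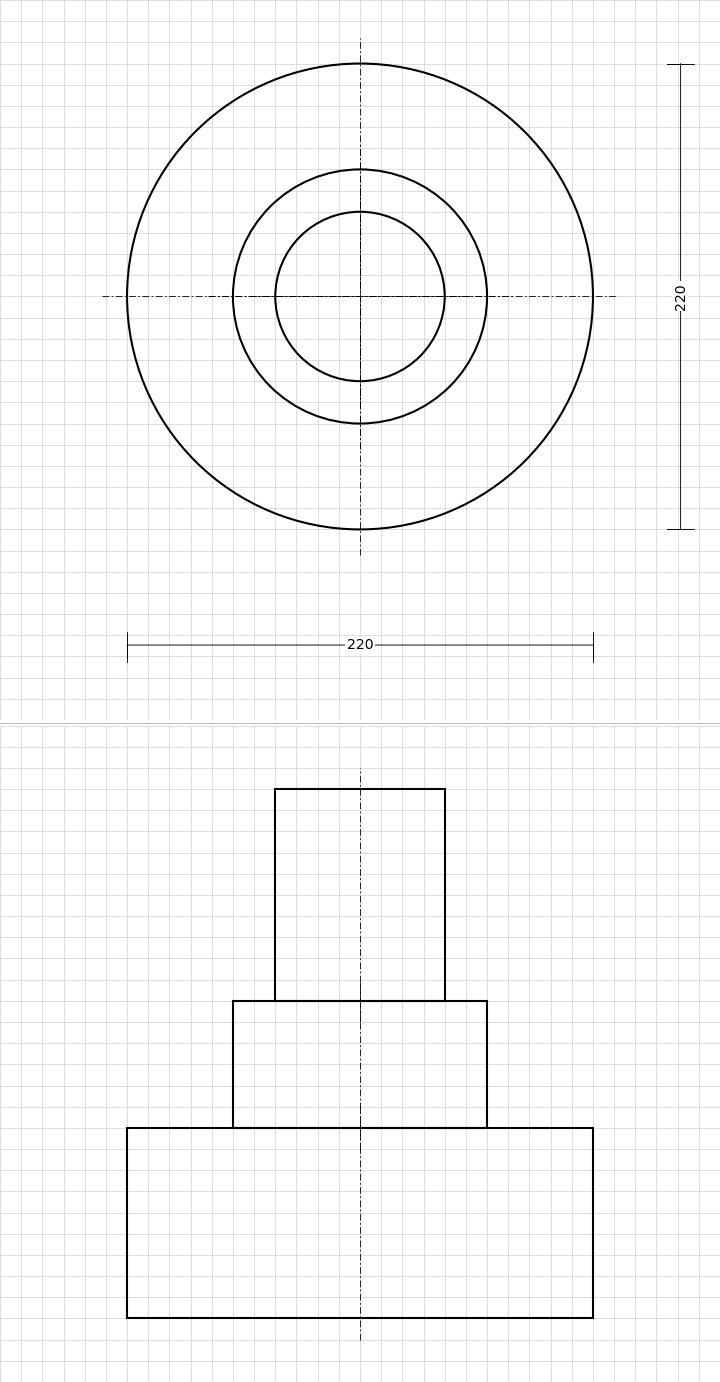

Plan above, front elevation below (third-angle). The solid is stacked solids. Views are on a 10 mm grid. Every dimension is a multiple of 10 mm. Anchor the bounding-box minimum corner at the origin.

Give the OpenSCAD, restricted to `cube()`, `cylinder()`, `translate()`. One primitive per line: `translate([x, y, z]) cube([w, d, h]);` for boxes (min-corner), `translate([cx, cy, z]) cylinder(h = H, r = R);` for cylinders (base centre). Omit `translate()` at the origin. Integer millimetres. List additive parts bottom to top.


translate([110, 110, 0]) cylinder(h = 90, r = 110);
translate([110, 110, 90]) cylinder(h = 60, r = 60);
translate([110, 110, 150]) cylinder(h = 100, r = 40);
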